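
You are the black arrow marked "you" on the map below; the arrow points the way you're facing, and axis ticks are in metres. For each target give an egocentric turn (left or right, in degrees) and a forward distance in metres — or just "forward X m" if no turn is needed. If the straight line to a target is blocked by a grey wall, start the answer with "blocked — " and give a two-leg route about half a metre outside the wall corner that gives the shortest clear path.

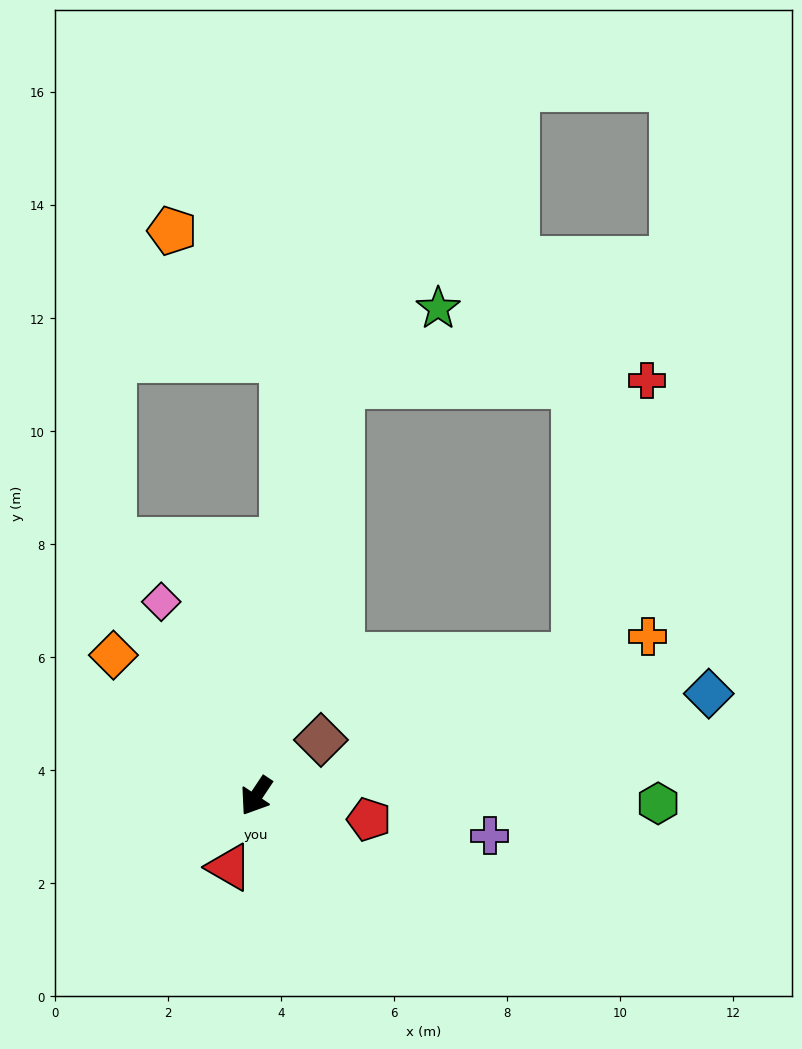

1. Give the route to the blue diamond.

turn left 136°, forward 8.2 m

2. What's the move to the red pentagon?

turn left 112°, forward 2.0 m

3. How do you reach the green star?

blocked — turn right 158°, forward 7.4 m, then turn right 40°, forward 2.2 m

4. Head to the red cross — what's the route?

blocked — turn right 158°, forward 7.4 m, then turn right 77°, forward 5.4 m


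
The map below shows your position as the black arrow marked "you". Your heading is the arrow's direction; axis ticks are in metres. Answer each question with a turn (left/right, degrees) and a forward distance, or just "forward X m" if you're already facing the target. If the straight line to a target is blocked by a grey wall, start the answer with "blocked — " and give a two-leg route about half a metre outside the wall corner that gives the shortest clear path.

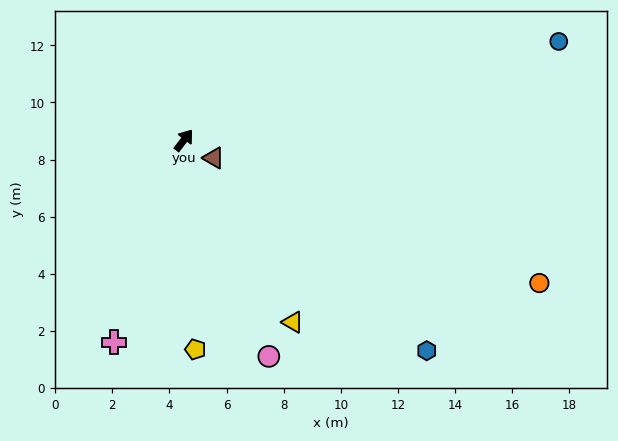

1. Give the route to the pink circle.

turn right 121°, forward 8.1 m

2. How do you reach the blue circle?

turn right 38°, forward 13.6 m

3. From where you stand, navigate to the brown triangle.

turn right 83°, forward 1.2 m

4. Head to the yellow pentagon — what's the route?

turn right 139°, forward 7.3 m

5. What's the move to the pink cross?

turn right 162°, forward 7.5 m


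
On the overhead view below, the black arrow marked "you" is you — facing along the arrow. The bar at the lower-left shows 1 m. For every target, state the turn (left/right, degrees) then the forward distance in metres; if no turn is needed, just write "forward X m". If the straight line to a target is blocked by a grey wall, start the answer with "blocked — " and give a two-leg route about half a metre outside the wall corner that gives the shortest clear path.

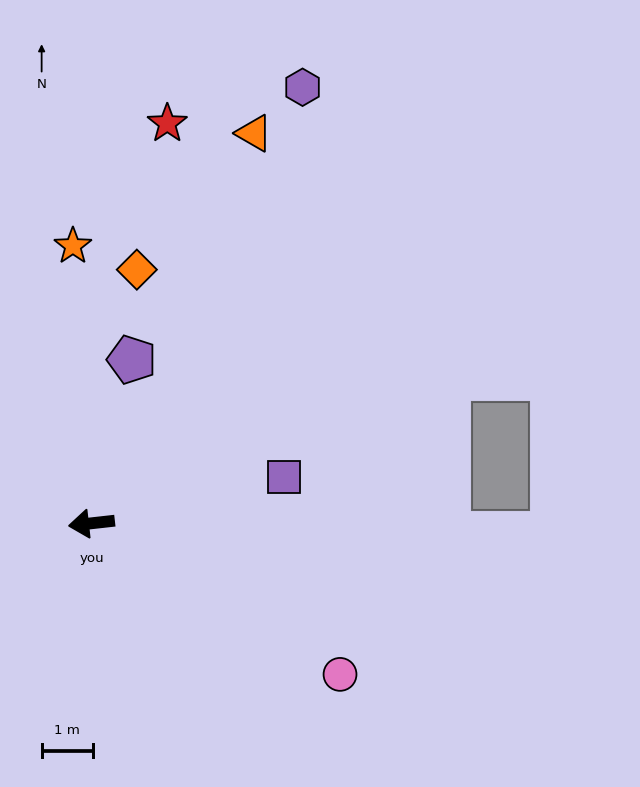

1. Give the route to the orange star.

turn right 93°, forward 5.4 m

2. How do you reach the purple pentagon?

turn right 110°, forward 3.3 m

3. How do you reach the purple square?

turn right 173°, forward 3.8 m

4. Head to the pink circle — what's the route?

turn left 142°, forward 5.6 m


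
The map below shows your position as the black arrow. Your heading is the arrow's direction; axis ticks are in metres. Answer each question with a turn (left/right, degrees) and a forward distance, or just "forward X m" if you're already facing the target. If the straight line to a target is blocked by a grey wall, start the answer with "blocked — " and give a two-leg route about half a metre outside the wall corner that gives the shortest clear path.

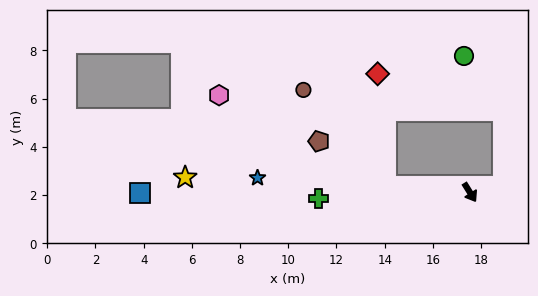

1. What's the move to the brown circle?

blocked — turn right 126°, forward 3.5 m, then turn right 45°, forward 5.3 m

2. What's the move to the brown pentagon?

blocked — turn right 126°, forward 3.5 m, then turn right 29°, forward 3.3 m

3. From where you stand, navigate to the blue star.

turn right 126°, forward 8.8 m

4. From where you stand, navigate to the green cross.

turn right 120°, forward 6.3 m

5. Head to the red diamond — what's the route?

blocked — turn right 126°, forward 3.5 m, then turn right 81°, forward 4.7 m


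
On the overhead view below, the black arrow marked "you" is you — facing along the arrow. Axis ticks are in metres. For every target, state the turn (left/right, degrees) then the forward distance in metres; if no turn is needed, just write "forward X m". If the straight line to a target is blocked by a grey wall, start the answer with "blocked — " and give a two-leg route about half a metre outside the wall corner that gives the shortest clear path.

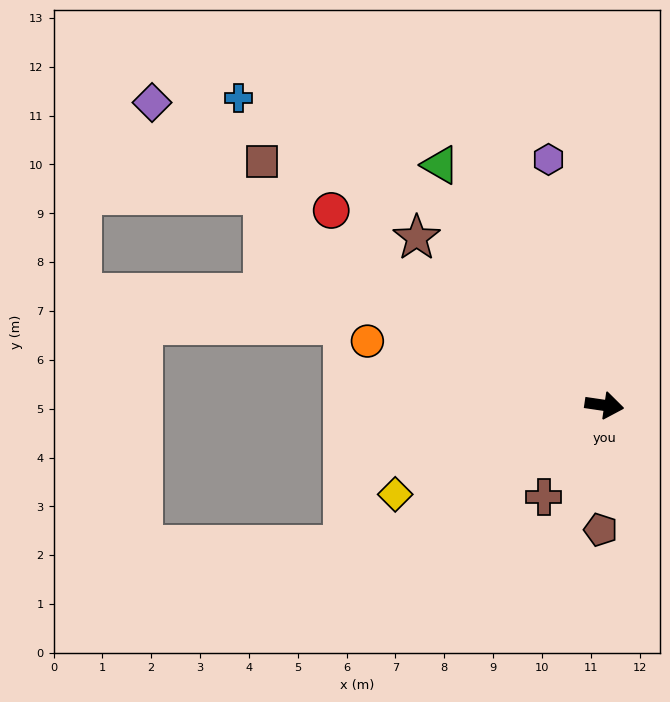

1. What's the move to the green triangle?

turn left 133°, forward 6.0 m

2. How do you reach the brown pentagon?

turn right 83°, forward 2.5 m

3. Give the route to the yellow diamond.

turn right 149°, forward 4.7 m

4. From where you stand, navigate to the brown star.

turn left 147°, forward 5.2 m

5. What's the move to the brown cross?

turn right 115°, forward 2.3 m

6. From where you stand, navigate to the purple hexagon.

turn left 111°, forward 5.2 m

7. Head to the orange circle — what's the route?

turn left 173°, forward 5.0 m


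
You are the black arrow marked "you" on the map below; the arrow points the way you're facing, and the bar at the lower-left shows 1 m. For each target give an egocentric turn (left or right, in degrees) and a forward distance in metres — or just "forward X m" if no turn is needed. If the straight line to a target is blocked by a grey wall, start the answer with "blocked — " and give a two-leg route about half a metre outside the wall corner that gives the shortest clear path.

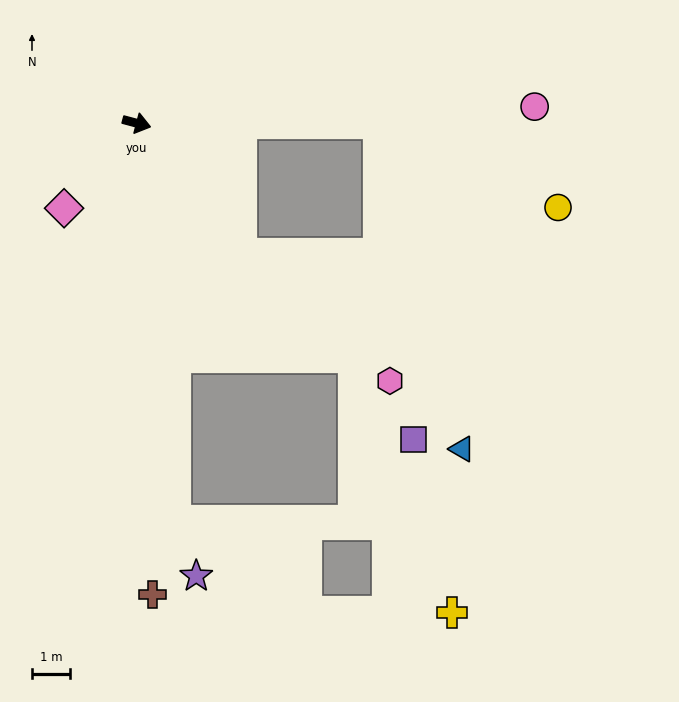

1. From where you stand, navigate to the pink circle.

turn left 17°, forward 10.5 m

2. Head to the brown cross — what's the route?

turn right 73°, forward 12.5 m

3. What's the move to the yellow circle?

blocked — turn left 15°, forward 6.4 m, then turn right 25°, forward 5.2 m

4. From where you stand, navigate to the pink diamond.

turn right 116°, forward 3.0 m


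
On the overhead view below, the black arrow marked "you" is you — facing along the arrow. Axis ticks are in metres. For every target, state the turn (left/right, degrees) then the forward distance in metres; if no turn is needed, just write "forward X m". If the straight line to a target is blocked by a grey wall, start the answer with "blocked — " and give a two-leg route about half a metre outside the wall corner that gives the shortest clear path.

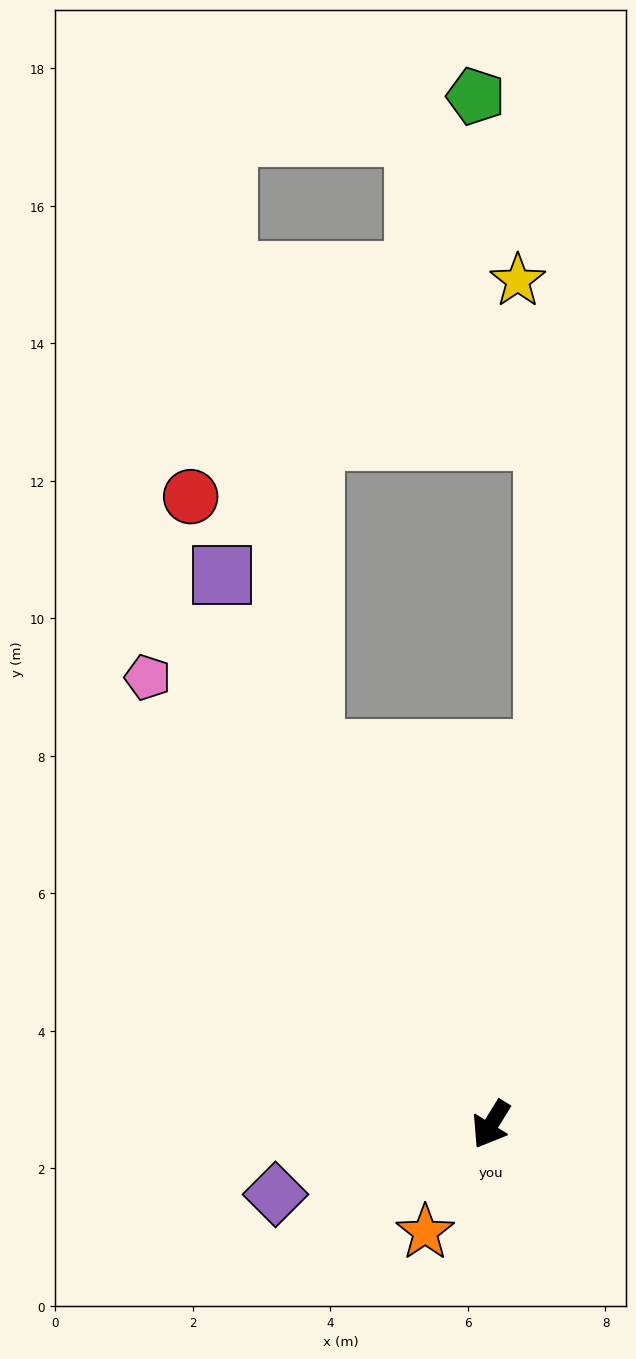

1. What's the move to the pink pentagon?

turn right 111°, forward 8.2 m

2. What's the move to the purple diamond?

turn right 40°, forward 3.3 m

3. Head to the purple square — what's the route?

turn right 122°, forward 8.9 m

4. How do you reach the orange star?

forward 1.8 m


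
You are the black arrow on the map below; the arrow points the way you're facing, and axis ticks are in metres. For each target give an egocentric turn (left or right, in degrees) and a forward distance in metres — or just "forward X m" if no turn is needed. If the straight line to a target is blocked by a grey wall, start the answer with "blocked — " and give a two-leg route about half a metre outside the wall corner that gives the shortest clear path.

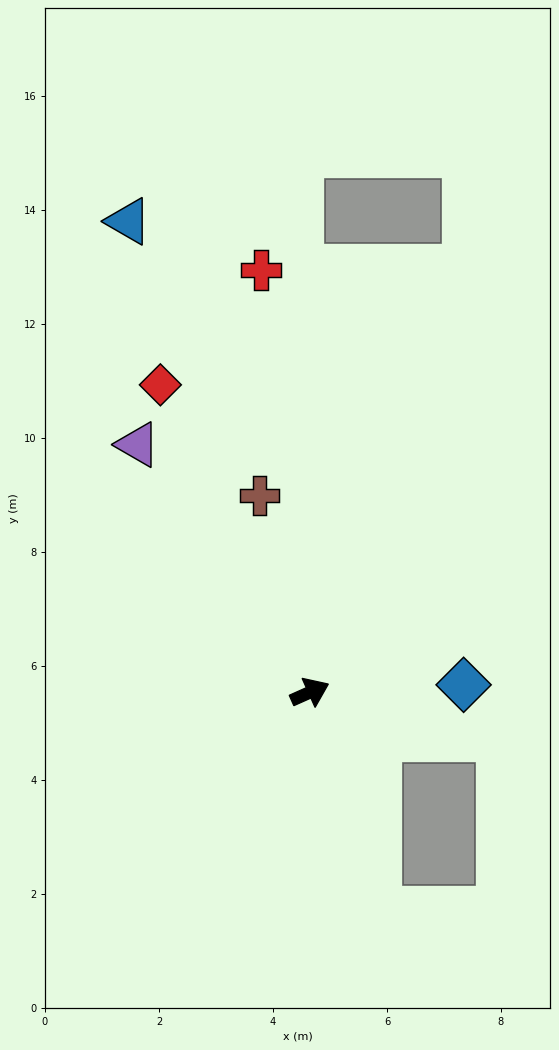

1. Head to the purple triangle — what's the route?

turn left 101°, forward 5.3 m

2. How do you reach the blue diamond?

turn right 21°, forward 2.7 m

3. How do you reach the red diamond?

turn left 92°, forward 6.0 m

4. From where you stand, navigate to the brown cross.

turn left 80°, forward 3.6 m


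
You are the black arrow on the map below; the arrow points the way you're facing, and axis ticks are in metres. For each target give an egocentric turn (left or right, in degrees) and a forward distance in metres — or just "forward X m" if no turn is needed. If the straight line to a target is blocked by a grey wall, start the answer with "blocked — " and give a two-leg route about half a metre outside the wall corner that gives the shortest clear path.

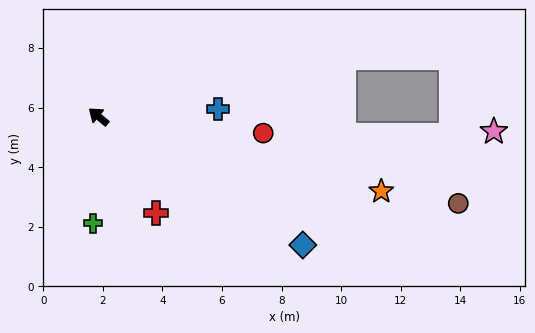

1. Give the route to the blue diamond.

turn right 172°, forward 8.1 m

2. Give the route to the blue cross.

turn right 137°, forward 4.0 m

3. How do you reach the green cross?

turn left 127°, forward 3.6 m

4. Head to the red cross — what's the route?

turn left 160°, forward 3.8 m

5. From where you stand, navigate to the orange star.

turn right 155°, forward 9.8 m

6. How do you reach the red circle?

turn right 146°, forward 5.6 m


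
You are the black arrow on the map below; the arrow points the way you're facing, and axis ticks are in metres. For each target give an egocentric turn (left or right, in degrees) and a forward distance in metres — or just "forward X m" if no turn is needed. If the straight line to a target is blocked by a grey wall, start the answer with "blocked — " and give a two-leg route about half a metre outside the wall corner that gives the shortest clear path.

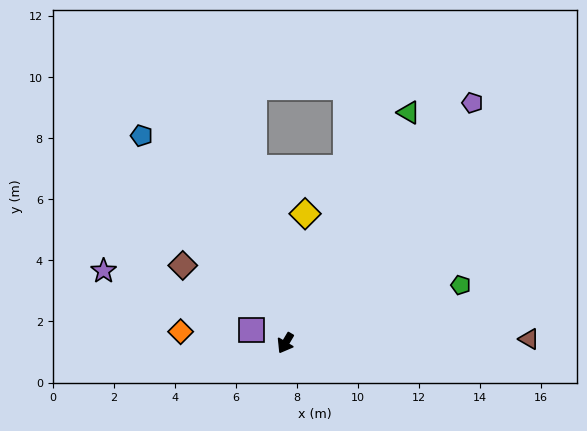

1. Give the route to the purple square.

turn right 81°, forward 1.2 m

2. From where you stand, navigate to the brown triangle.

turn left 122°, forward 8.0 m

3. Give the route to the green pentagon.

turn left 139°, forward 6.0 m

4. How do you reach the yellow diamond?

turn right 158°, forward 4.3 m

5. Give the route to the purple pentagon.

turn left 173°, forward 10.0 m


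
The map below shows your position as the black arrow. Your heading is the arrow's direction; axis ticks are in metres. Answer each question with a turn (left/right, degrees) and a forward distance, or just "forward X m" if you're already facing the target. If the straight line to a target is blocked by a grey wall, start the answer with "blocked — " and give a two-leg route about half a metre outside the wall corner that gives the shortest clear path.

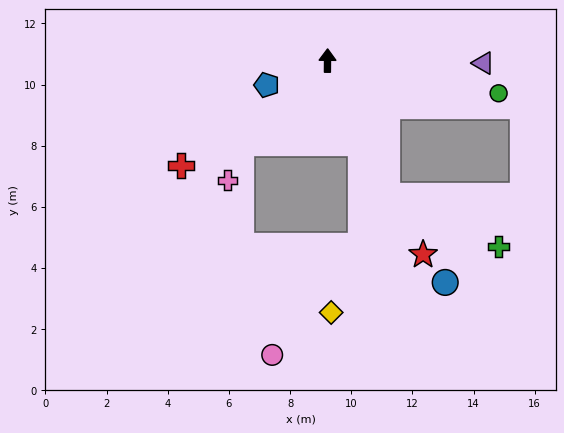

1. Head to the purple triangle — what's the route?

turn right 90°, forward 5.1 m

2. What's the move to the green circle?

turn right 100°, forward 5.7 m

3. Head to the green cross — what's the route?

blocked — turn right 156°, forward 4.8 m, then turn left 42°, forward 4.0 m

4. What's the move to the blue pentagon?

turn left 112°, forward 2.1 m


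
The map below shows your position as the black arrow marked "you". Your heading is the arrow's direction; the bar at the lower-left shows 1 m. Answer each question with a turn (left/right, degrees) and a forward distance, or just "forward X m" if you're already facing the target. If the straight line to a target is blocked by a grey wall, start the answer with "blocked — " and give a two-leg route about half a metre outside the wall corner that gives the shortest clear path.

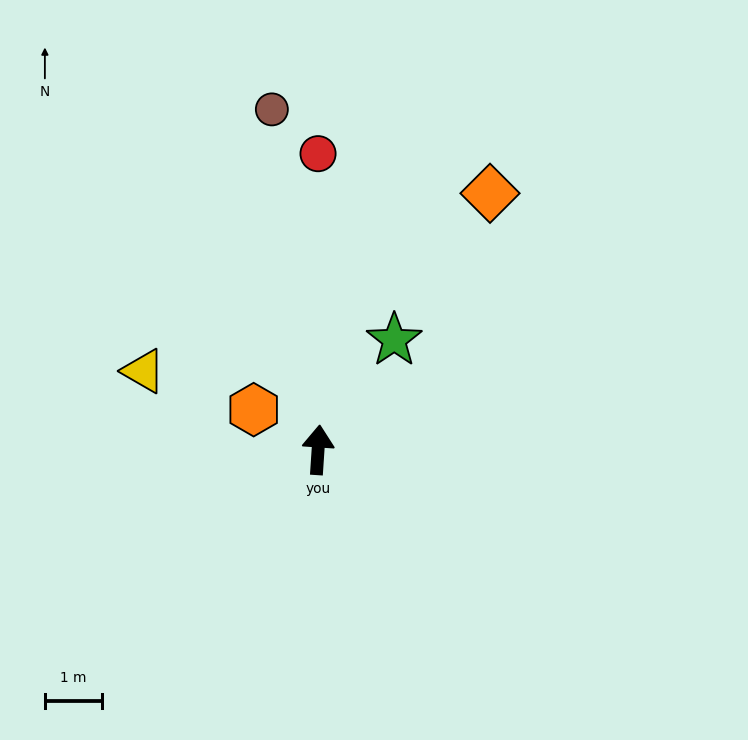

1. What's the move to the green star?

turn right 31°, forward 2.4 m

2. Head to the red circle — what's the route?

turn left 4°, forward 5.2 m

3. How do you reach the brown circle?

turn left 12°, forward 6.1 m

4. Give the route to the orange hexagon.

turn left 62°, forward 1.3 m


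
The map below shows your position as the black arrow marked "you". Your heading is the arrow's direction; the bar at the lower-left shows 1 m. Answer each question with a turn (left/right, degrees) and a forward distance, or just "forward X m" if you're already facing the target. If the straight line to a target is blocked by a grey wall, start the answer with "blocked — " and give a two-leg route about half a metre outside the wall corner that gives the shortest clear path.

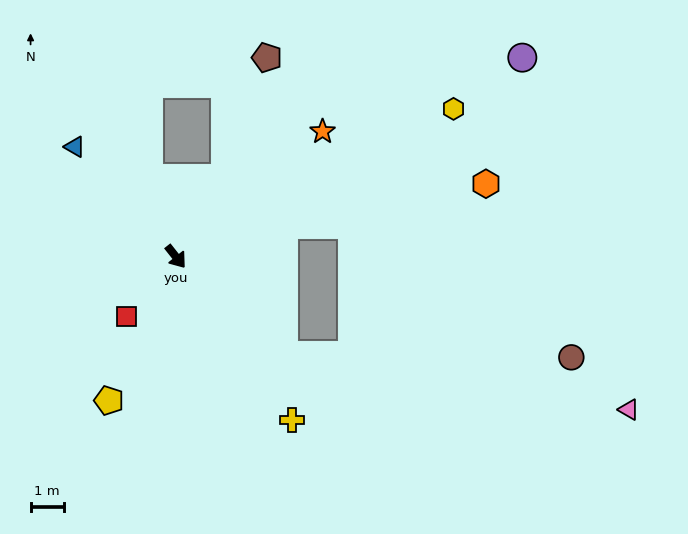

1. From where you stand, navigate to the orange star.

turn left 92°, forward 5.8 m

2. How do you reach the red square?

turn right 78°, forward 2.3 m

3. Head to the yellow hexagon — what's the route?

turn left 80°, forward 9.4 m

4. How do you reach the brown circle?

blocked — turn left 9°, forward 4.4 m, then turn left 42°, forward 8.6 m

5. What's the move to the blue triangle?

turn right 176°, forward 4.5 m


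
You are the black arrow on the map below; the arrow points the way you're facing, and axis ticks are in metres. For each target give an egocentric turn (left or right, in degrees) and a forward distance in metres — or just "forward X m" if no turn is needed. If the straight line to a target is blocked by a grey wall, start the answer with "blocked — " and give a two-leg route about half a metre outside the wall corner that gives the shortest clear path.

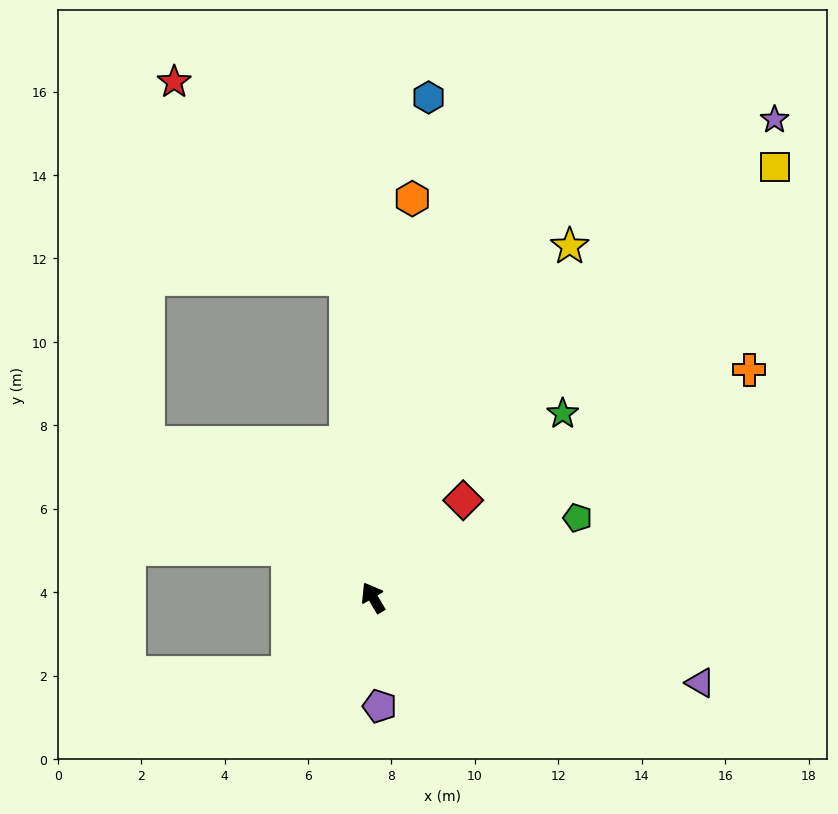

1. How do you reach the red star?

blocked — turn right 26°, forward 7.7 m, then turn left 37°, forward 6.3 m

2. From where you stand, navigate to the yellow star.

turn right 60°, forward 9.7 m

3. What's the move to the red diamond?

turn right 73°, forward 3.2 m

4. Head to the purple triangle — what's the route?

turn right 135°, forward 8.1 m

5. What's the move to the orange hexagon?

turn right 36°, forward 9.6 m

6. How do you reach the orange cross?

turn right 89°, forward 10.5 m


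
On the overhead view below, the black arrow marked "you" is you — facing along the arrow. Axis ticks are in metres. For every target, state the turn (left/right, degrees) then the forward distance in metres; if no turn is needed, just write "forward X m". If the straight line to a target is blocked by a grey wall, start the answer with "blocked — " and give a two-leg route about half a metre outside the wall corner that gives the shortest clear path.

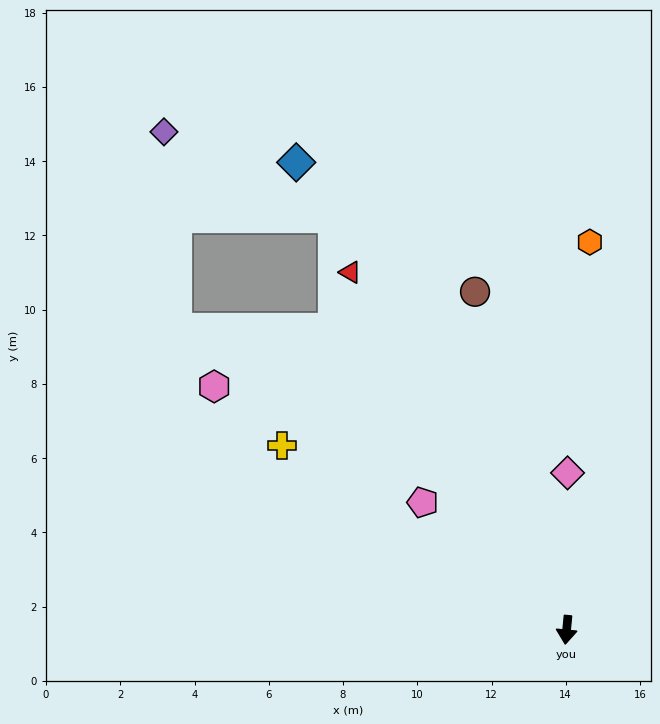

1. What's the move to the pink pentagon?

turn right 126°, forward 5.2 m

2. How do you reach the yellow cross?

turn right 117°, forward 9.1 m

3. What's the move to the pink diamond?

turn right 175°, forward 4.2 m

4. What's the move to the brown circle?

turn right 159°, forward 9.4 m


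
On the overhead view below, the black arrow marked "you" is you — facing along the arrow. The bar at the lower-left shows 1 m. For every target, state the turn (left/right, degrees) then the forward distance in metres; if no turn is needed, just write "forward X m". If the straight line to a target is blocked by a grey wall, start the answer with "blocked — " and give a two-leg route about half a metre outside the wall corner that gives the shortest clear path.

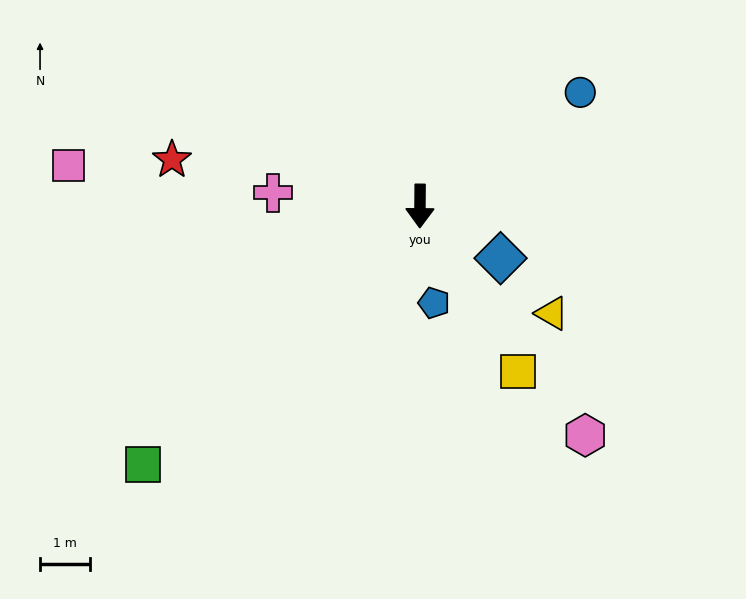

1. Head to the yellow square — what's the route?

turn left 31°, forward 3.8 m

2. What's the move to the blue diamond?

turn left 58°, forward 1.9 m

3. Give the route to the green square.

turn right 47°, forward 7.6 m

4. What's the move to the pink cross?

turn right 95°, forward 2.9 m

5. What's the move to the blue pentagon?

turn left 9°, forward 2.0 m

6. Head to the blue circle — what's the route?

turn left 126°, forward 3.9 m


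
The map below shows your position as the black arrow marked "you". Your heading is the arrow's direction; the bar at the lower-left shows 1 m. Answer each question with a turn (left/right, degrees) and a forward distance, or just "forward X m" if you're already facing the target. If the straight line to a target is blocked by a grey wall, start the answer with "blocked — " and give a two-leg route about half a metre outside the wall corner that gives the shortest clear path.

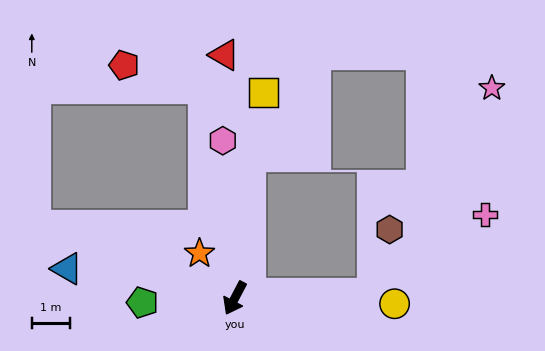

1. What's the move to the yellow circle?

turn left 116°, forward 4.2 m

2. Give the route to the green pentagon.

turn right 60°, forward 2.4 m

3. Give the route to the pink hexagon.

turn right 148°, forward 4.1 m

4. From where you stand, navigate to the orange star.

turn right 114°, forward 1.5 m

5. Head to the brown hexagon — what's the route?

blocked — turn left 119°, forward 3.6 m, then turn left 75°, forward 1.8 m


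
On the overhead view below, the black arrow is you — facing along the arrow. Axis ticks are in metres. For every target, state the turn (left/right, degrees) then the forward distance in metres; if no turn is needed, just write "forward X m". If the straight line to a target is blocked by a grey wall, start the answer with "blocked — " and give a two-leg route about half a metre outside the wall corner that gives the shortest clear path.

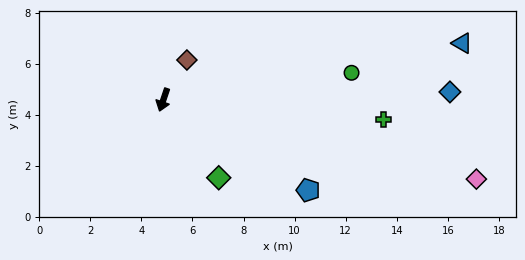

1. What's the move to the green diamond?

turn left 54°, forward 3.7 m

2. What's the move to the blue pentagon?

turn left 77°, forward 6.7 m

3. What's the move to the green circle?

turn left 117°, forward 7.4 m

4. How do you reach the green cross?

turn left 103°, forward 8.7 m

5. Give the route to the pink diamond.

turn left 94°, forward 12.6 m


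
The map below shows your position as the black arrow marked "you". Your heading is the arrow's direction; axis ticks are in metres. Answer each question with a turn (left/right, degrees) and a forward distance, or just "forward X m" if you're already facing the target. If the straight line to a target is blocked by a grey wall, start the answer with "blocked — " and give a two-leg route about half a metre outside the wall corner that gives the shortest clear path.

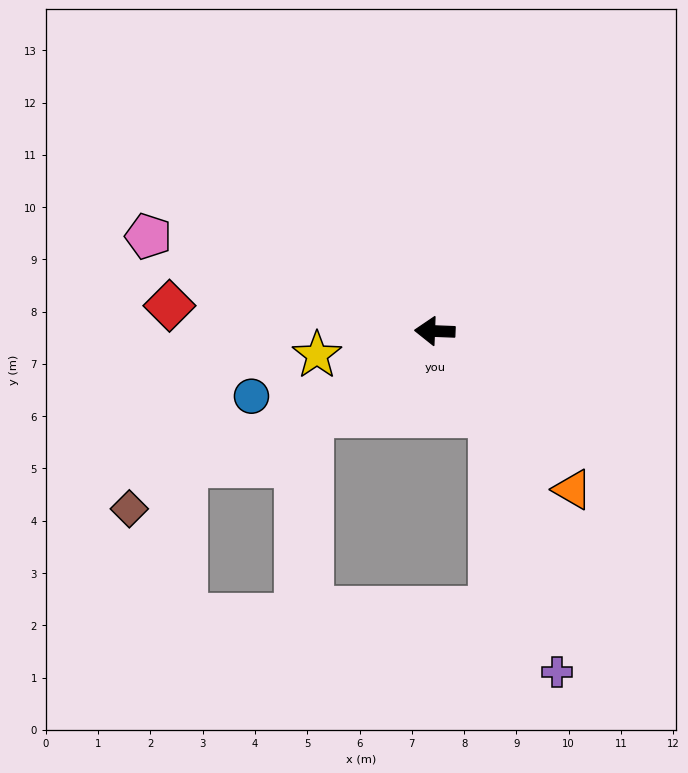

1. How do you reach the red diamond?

turn right 3°, forward 5.1 m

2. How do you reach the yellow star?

turn left 14°, forward 2.3 m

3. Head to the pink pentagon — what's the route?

turn right 16°, forward 5.8 m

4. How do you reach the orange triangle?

turn left 133°, forward 4.0 m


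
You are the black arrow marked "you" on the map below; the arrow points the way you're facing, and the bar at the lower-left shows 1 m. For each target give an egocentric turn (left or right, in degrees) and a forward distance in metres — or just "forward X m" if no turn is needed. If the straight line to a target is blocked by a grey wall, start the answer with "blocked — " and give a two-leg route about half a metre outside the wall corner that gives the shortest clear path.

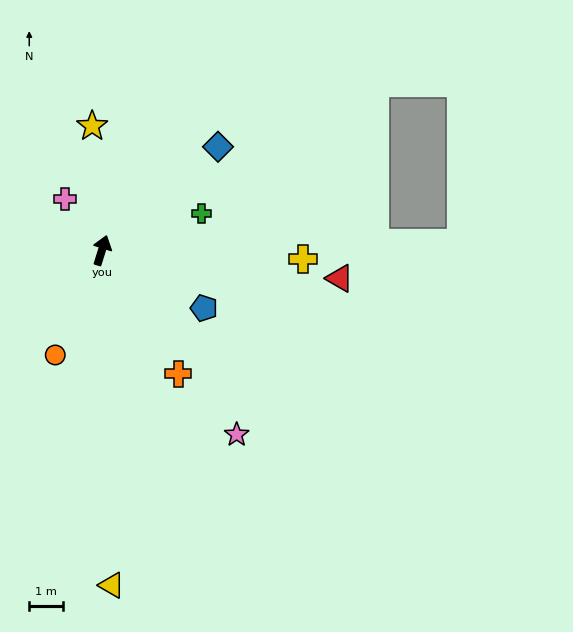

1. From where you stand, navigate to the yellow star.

turn left 22°, forward 3.7 m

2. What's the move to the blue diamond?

turn right 31°, forward 4.6 m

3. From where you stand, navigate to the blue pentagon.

turn right 102°, forward 3.5 m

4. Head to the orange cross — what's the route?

turn right 131°, forward 4.3 m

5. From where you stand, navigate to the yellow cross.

turn right 75°, forward 6.0 m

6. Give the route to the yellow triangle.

turn right 161°, forward 10.0 m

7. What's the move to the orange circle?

turn left 173°, forward 3.4 m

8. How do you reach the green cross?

turn right 52°, forward 3.2 m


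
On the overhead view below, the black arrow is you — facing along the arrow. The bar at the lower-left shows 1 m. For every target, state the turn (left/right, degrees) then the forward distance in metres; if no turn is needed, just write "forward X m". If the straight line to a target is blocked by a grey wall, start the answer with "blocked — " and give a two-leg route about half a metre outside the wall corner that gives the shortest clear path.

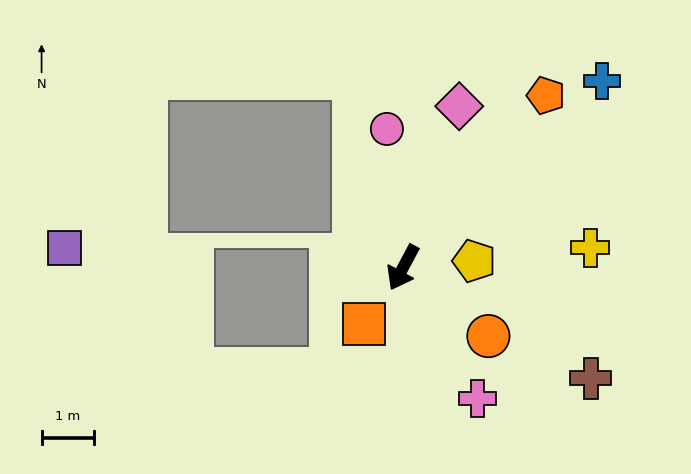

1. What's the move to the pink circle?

turn right 145°, forward 2.7 m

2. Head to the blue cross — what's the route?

turn left 161°, forward 5.2 m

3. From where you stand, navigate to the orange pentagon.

turn left 168°, forward 4.3 m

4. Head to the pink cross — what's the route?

turn left 58°, forward 2.9 m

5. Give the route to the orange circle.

turn left 79°, forward 2.1 m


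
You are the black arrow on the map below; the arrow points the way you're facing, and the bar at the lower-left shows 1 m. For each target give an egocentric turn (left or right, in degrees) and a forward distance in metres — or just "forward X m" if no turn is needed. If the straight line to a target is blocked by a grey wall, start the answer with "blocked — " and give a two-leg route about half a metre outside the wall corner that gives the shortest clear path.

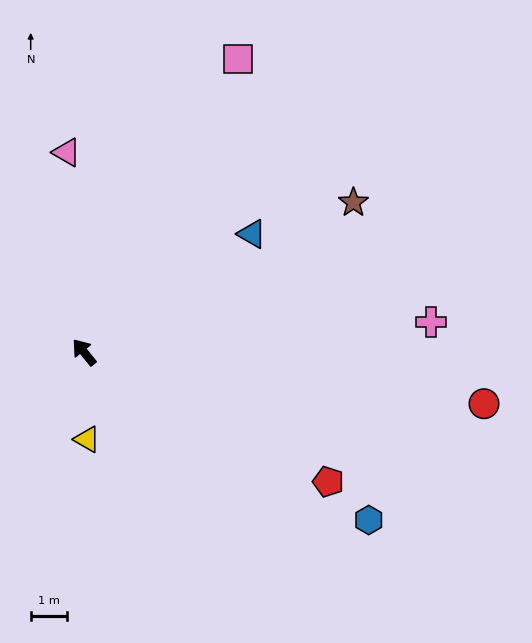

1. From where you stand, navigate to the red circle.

turn right 136°, forward 11.2 m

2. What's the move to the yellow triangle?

turn left 143°, forward 2.4 m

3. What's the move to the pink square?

turn right 67°, forward 9.2 m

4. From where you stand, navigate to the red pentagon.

turn right 157°, forward 7.7 m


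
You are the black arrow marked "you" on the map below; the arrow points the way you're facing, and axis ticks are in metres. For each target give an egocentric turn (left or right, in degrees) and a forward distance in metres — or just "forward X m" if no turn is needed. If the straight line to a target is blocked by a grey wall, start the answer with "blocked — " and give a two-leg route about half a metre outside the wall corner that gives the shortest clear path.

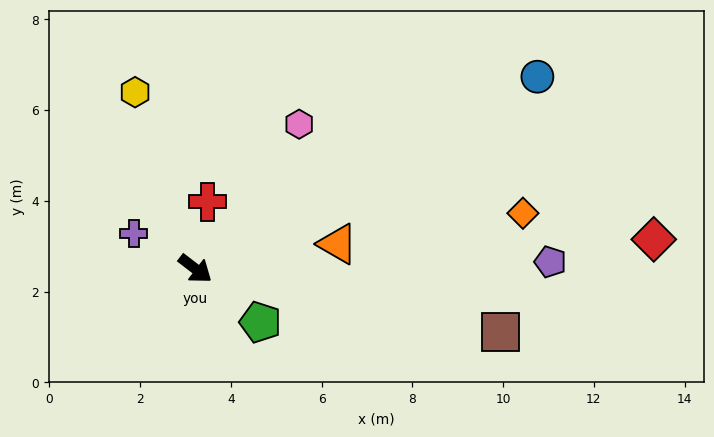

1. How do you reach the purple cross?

turn right 172°, forward 1.6 m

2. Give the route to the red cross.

turn left 117°, forward 1.5 m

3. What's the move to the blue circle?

turn left 67°, forward 8.6 m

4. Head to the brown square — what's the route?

turn left 26°, forward 6.9 m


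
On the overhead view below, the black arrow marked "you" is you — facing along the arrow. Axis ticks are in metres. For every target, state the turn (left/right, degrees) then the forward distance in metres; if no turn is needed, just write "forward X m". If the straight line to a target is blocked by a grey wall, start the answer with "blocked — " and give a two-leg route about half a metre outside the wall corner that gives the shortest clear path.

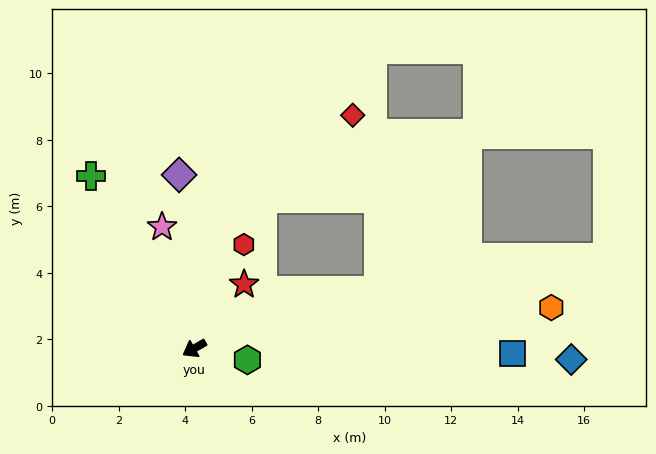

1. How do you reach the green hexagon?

turn left 138°, forward 1.6 m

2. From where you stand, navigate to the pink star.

turn right 105°, forward 3.8 m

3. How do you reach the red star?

turn right 158°, forward 2.4 m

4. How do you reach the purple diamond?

turn right 115°, forward 5.2 m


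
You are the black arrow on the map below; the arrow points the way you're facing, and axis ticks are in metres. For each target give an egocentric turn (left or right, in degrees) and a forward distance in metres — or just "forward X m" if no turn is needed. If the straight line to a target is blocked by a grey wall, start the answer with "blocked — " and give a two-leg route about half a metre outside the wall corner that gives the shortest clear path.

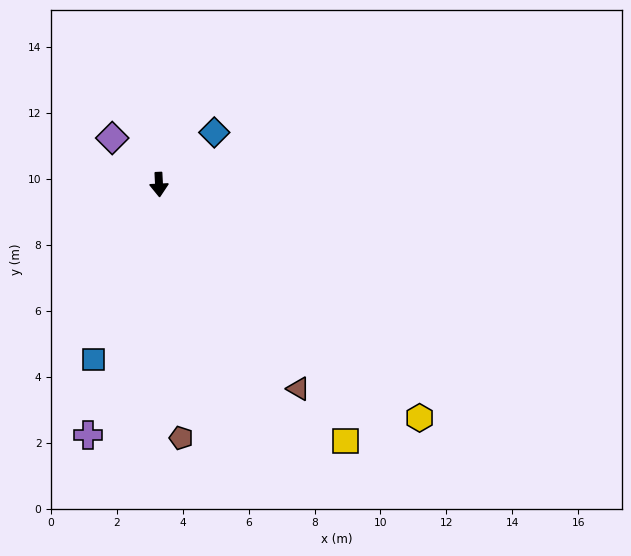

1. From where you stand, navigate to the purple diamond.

turn right 138°, forward 2.0 m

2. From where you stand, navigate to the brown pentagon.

turn left 2°, forward 7.7 m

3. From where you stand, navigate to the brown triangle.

turn left 32°, forward 7.5 m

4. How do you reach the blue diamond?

turn left 131°, forward 2.3 m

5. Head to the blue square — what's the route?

turn right 23°, forward 5.7 m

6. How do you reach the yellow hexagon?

turn left 45°, forward 10.6 m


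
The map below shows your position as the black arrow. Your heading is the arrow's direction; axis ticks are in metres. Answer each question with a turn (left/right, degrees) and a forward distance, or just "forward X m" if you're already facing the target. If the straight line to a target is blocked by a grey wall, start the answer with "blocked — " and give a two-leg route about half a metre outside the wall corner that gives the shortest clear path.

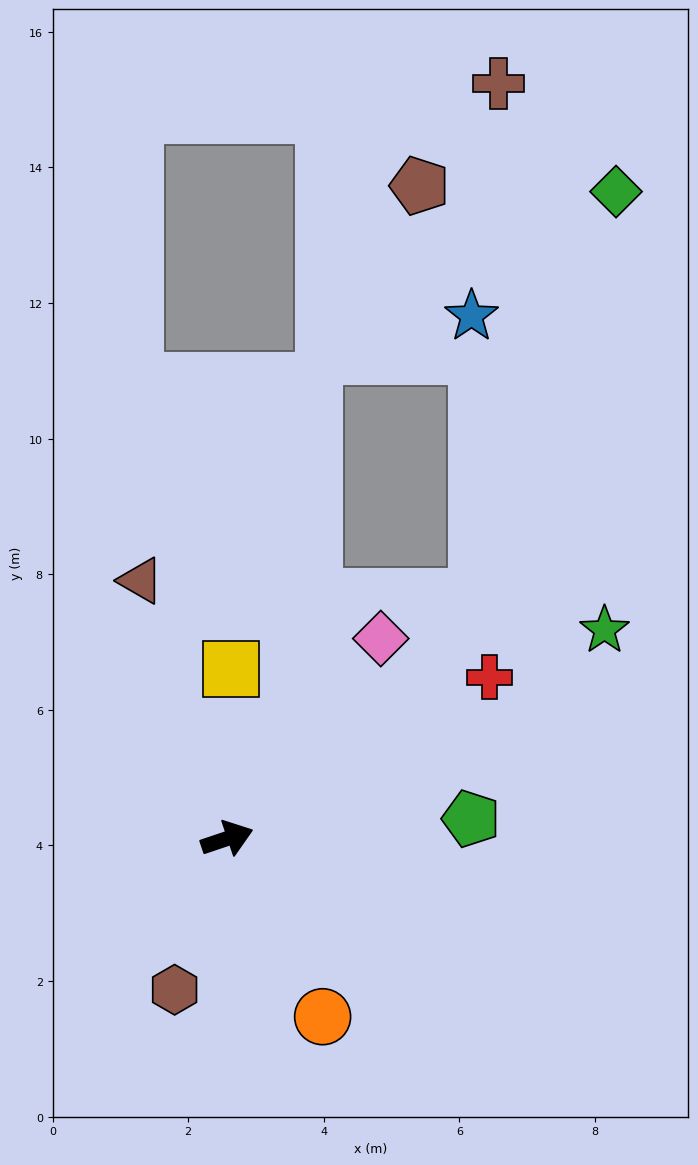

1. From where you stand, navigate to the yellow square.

turn left 70°, forward 2.5 m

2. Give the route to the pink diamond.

turn left 34°, forward 3.7 m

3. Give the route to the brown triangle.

turn left 90°, forward 4.0 m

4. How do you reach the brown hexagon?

turn right 128°, forward 2.4 m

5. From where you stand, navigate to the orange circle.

turn right 80°, forward 3.0 m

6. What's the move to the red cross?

turn left 13°, forward 4.5 m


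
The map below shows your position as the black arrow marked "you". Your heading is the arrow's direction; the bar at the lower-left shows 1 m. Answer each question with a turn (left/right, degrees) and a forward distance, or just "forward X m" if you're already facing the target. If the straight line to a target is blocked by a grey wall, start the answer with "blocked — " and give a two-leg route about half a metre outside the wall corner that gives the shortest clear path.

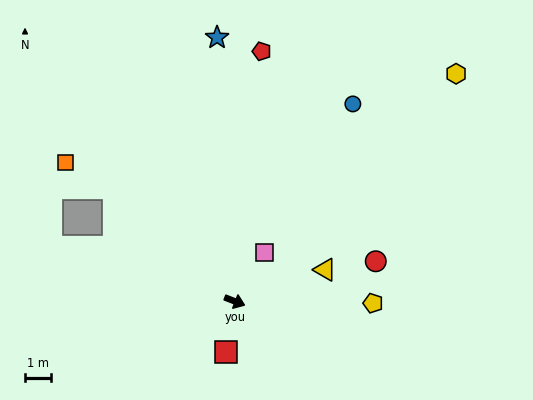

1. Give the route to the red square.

turn right 79°, forward 1.9 m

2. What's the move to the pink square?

turn left 80°, forward 2.2 m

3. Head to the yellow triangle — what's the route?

turn left 41°, forward 3.6 m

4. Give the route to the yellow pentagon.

turn left 21°, forward 5.3 m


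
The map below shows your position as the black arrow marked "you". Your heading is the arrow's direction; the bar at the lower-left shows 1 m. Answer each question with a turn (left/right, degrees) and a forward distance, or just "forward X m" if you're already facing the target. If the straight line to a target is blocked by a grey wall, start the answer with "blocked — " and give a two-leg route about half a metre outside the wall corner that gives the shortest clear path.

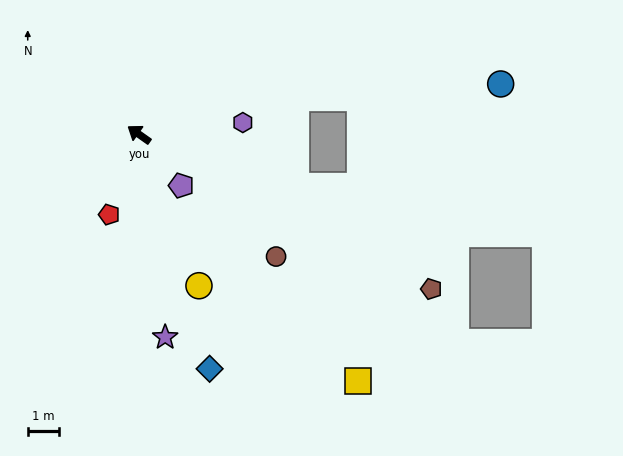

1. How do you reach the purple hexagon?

turn right 138°, forward 3.4 m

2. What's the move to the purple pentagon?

turn left 165°, forward 2.2 m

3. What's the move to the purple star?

turn left 133°, forward 6.6 m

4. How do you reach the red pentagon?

turn left 105°, forward 2.8 m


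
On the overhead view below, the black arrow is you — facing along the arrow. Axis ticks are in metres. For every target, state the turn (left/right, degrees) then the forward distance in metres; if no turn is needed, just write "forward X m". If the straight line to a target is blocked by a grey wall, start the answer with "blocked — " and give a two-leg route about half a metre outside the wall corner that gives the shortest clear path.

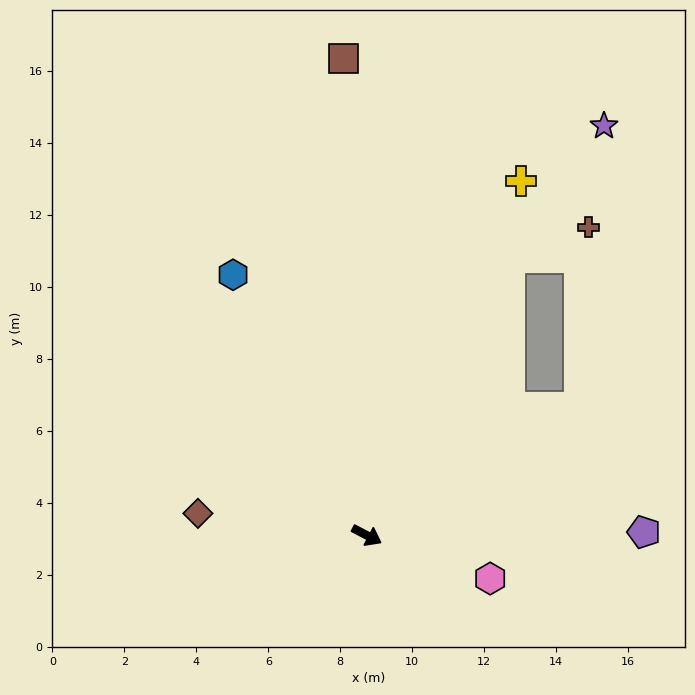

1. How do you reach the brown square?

turn left 120°, forward 13.3 m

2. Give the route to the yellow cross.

turn left 94°, forward 10.7 m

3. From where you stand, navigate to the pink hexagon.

turn left 8°, forward 3.6 m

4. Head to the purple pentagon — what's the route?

turn left 28°, forward 7.7 m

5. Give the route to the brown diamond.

turn right 160°, forward 4.7 m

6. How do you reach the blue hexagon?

turn left 145°, forward 8.1 m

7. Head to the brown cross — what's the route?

blocked — turn left 90°, forward 8.7 m, then turn right 41°, forward 2.3 m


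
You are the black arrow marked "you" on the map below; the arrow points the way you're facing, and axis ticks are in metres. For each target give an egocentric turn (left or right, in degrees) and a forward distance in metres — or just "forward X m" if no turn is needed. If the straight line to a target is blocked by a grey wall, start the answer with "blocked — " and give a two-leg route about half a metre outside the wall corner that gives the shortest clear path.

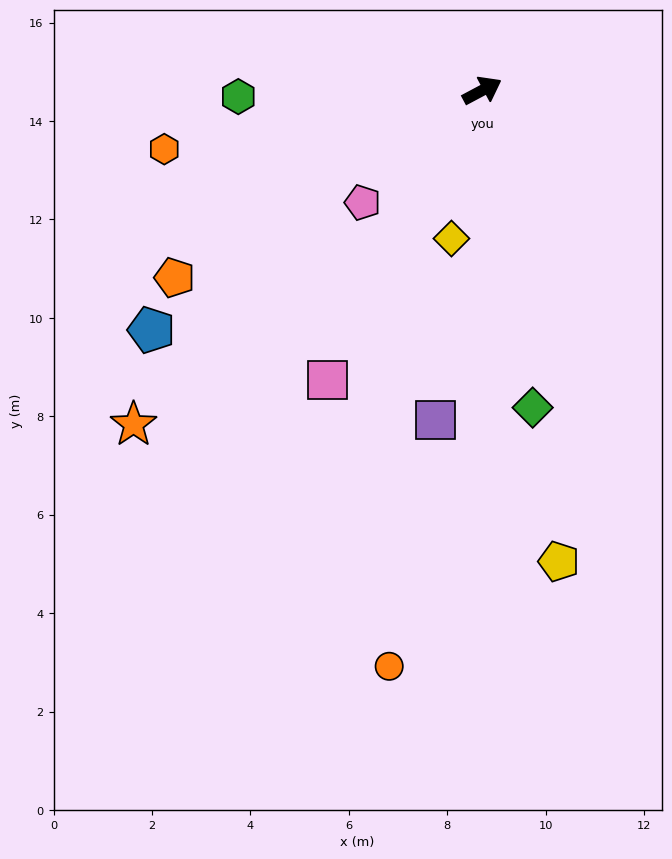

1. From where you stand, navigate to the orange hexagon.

turn left 162°, forward 6.6 m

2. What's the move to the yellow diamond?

turn right 130°, forward 3.1 m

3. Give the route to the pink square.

turn right 146°, forward 6.7 m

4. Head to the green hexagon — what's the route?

turn left 153°, forward 5.0 m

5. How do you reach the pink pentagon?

turn right 165°, forward 3.3 m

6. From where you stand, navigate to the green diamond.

turn right 109°, forward 6.5 m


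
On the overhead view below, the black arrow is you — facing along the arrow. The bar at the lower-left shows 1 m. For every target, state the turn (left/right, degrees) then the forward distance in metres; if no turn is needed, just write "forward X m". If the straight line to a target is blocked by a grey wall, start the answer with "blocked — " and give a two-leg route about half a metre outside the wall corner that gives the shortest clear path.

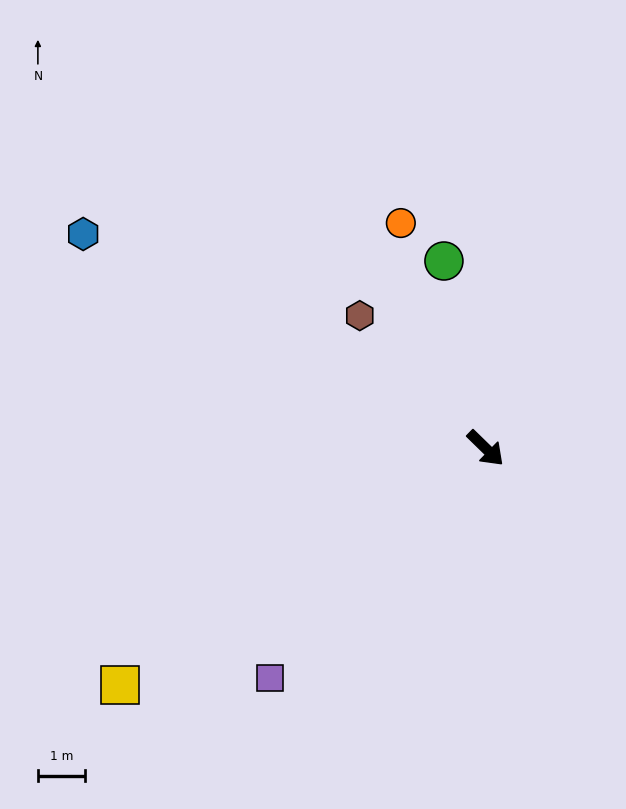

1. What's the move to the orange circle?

turn left 155°, forward 5.1 m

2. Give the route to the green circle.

turn left 147°, forward 4.1 m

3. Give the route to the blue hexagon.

turn right 164°, forward 9.7 m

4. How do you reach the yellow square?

turn right 103°, forward 9.3 m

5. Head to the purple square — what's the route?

turn right 89°, forward 6.7 m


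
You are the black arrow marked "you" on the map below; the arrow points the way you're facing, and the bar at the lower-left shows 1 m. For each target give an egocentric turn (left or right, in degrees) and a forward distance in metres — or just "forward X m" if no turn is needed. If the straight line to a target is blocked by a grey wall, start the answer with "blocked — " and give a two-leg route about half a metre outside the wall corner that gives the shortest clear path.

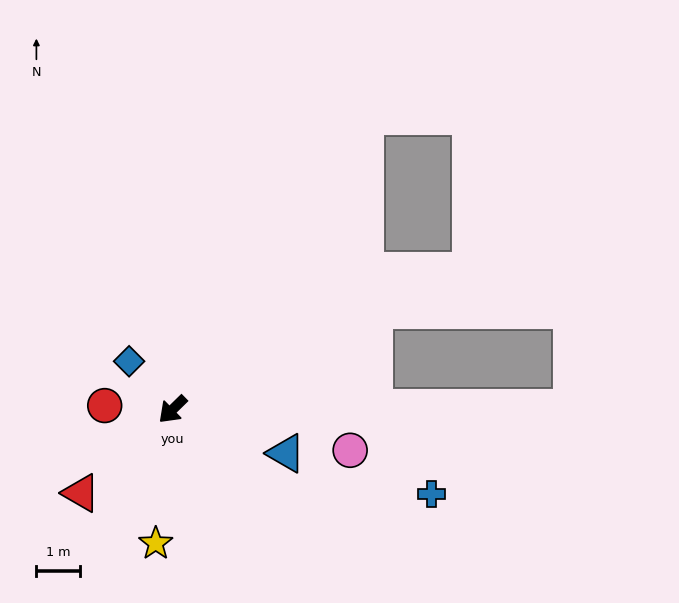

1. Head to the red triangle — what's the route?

forward 2.8 m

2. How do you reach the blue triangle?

turn left 115°, forward 2.8 m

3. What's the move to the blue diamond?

turn right 92°, forward 1.5 m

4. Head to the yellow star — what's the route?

turn left 38°, forward 3.1 m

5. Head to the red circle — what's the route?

turn right 48°, forward 1.6 m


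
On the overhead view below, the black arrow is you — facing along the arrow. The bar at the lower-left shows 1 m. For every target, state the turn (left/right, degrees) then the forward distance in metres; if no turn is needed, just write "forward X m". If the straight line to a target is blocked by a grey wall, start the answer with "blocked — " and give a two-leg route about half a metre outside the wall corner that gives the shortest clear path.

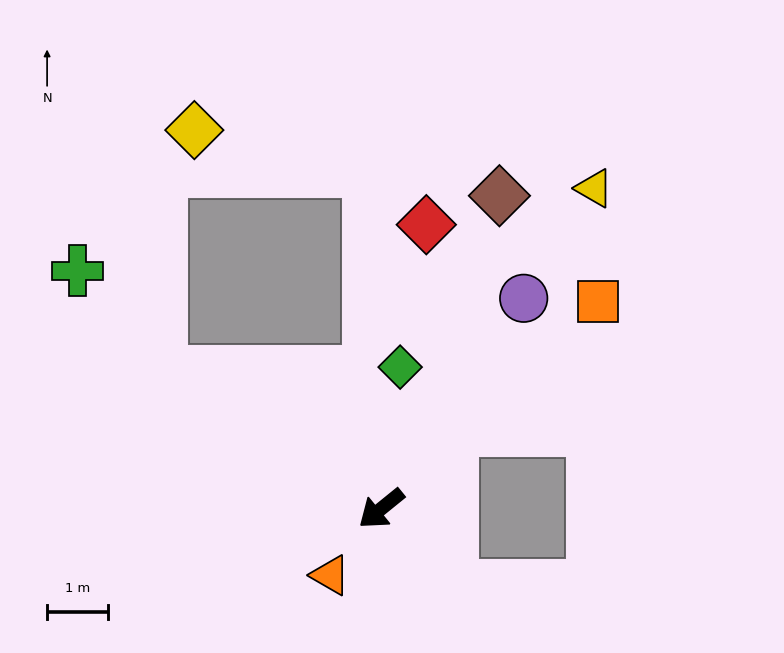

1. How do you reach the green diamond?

turn right 137°, forward 2.3 m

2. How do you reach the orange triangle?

turn left 14°, forward 1.4 m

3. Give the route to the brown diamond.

turn right 150°, forward 5.5 m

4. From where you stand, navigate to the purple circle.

turn right 163°, forward 4.2 m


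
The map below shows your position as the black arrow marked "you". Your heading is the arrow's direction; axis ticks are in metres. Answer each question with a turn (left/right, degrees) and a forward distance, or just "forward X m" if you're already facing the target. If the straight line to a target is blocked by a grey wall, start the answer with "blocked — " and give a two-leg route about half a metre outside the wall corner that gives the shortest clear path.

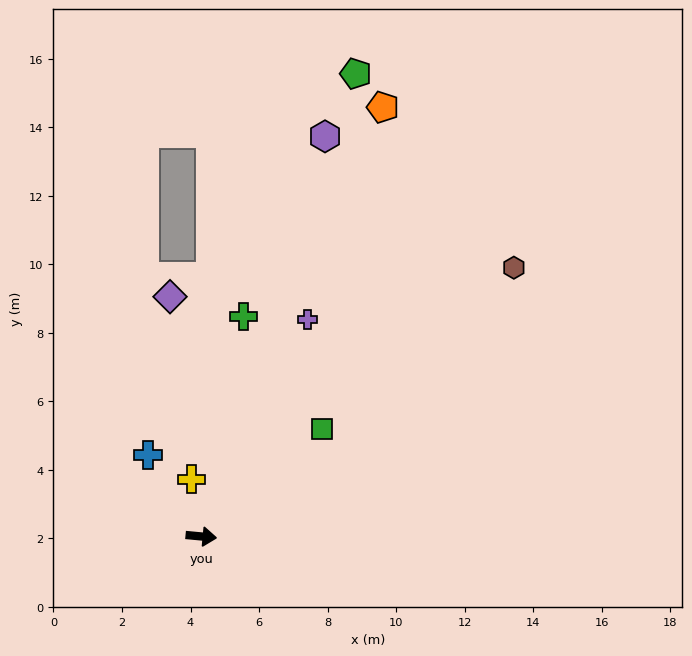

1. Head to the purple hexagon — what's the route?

turn left 78°, forward 12.2 m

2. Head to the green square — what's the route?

turn left 47°, forward 4.7 m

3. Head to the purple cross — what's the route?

turn left 69°, forward 7.0 m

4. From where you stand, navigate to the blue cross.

turn left 129°, forward 2.8 m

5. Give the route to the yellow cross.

turn left 105°, forward 1.7 m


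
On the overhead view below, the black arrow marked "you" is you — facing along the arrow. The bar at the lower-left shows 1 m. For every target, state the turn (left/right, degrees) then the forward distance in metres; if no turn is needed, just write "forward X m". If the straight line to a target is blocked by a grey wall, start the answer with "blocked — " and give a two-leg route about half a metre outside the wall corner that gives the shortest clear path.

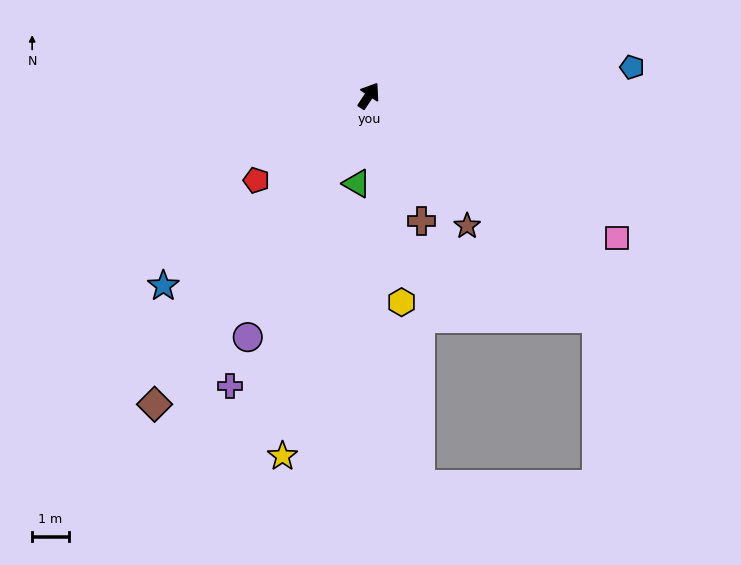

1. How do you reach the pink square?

turn right 86°, forward 7.8 m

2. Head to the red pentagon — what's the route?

turn left 161°, forward 3.8 m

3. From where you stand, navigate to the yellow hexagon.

turn right 137°, forward 5.7 m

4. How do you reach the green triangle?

turn right 154°, forward 2.4 m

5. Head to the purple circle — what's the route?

turn right 173°, forward 7.4 m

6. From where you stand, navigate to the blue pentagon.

turn right 50°, forward 7.2 m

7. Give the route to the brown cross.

turn right 124°, forward 3.7 m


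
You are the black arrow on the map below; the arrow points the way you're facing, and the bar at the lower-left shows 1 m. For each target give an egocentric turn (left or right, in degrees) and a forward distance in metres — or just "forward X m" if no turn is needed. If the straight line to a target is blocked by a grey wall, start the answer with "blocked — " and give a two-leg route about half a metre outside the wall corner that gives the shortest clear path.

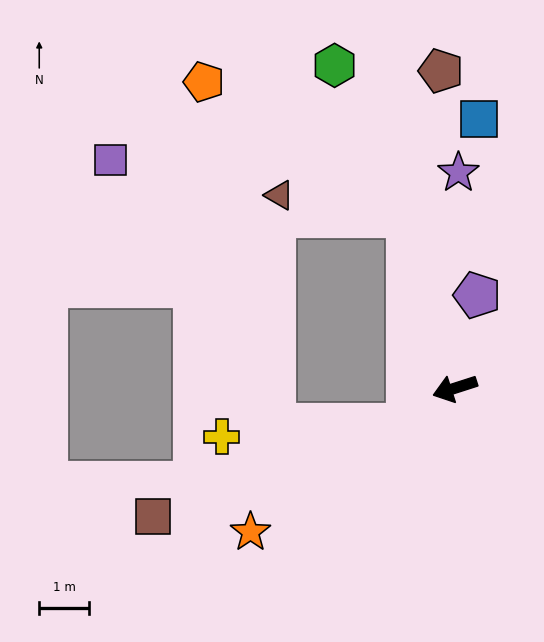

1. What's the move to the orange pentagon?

blocked — turn right 92°, forward 3.6 m, then turn left 41°, forward 4.9 m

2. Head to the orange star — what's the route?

turn left 17°, forward 5.0 m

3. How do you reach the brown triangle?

blocked — turn right 92°, forward 3.6 m, then turn left 64°, forward 2.6 m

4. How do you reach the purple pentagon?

turn right 121°, forward 1.9 m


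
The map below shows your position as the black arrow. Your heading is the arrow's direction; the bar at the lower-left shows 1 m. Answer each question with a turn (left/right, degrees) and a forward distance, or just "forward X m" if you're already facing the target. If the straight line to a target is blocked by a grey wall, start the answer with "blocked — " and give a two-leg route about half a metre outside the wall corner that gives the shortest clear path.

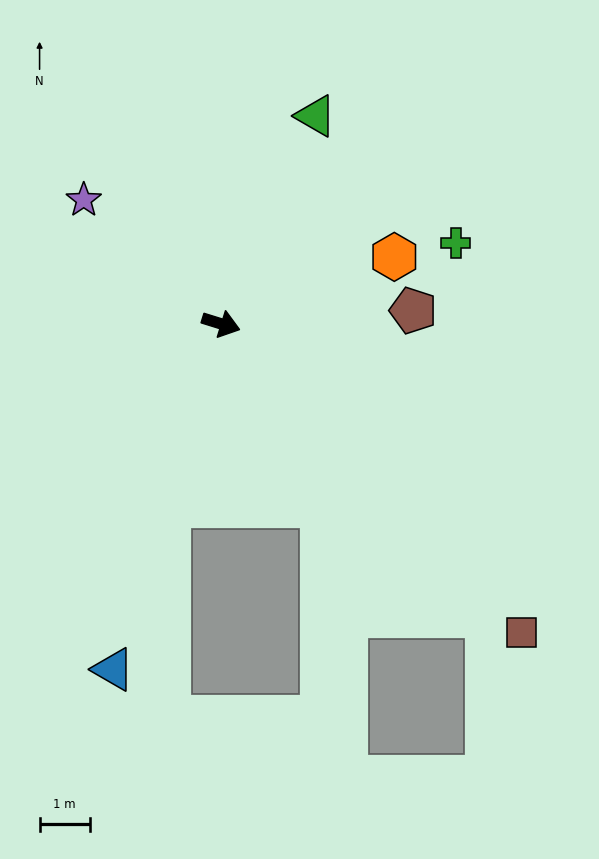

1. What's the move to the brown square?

turn right 28°, forward 8.5 m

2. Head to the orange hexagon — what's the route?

turn left 38°, forward 3.7 m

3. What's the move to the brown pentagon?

turn left 21°, forward 3.8 m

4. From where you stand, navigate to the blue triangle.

turn right 90°, forward 7.2 m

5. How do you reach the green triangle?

turn left 83°, forward 4.5 m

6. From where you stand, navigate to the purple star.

turn left 155°, forward 3.7 m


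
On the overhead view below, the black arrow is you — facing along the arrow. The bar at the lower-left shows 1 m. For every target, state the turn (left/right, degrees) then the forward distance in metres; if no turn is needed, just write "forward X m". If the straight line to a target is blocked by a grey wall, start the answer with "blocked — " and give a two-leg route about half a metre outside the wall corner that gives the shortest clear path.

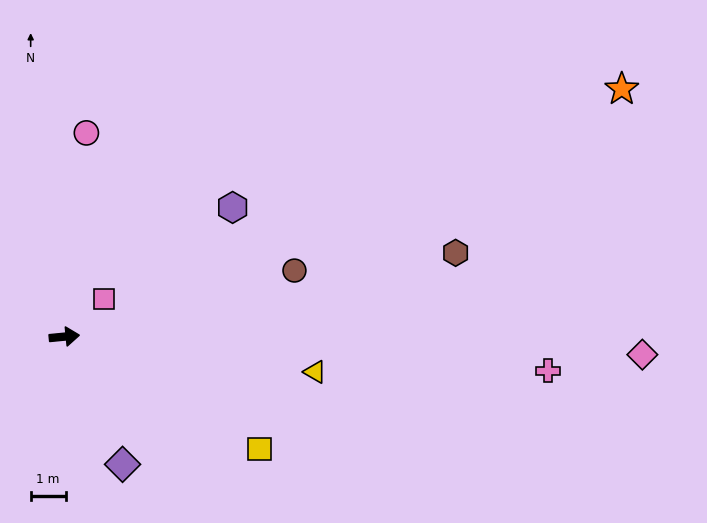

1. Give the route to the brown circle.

turn left 10°, forward 6.9 m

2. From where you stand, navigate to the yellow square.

turn right 35°, forward 6.4 m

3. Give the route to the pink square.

turn left 38°, forward 1.6 m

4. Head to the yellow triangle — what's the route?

turn right 14°, forward 7.3 m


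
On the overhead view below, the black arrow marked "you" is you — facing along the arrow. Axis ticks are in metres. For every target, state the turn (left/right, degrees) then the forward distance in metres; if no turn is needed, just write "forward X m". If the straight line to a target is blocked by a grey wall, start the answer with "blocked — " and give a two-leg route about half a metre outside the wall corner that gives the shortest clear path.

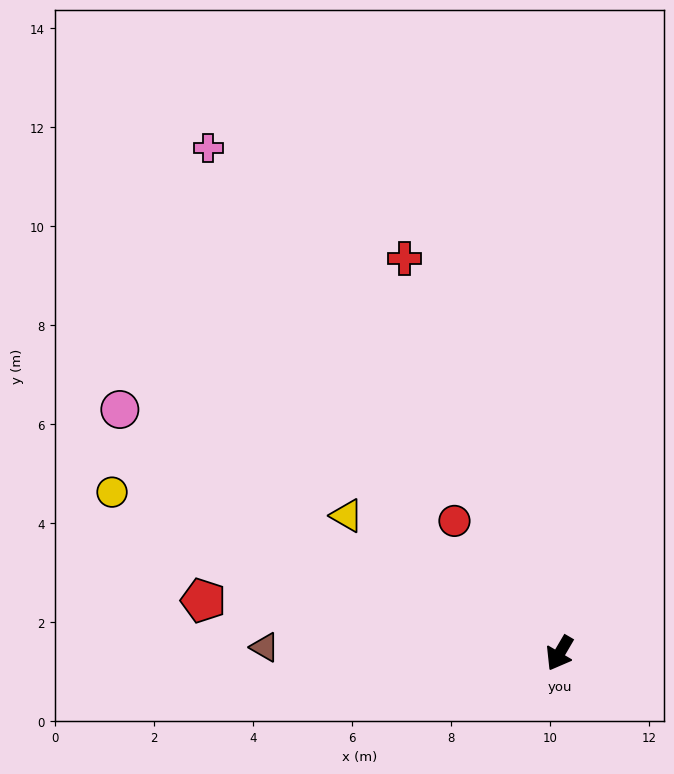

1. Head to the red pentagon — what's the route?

turn right 68°, forward 7.3 m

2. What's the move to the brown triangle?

turn right 61°, forward 6.0 m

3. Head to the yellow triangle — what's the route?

turn right 93°, forward 5.1 m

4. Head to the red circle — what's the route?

turn right 111°, forward 3.4 m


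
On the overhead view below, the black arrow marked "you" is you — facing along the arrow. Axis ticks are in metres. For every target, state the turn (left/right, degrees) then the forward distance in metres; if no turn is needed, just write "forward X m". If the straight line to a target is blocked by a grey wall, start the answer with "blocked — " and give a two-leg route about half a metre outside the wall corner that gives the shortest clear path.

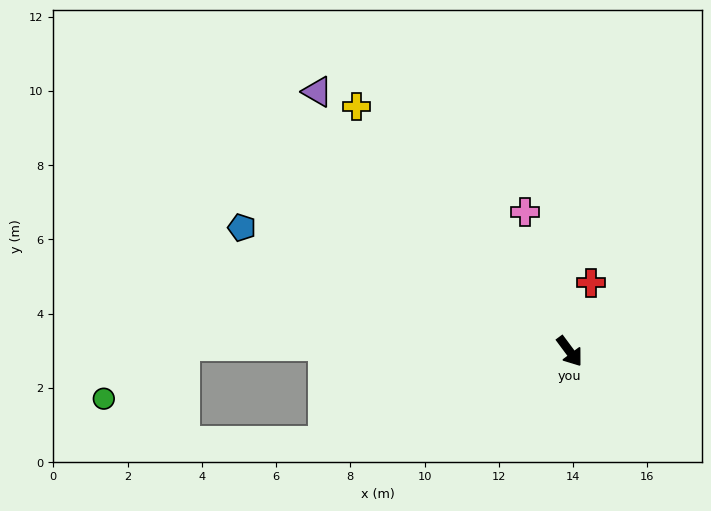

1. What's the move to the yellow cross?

turn right 176°, forward 8.8 m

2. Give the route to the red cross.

turn left 126°, forward 1.9 m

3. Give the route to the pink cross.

turn left 161°, forward 3.9 m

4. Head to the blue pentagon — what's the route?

turn right 147°, forward 9.4 m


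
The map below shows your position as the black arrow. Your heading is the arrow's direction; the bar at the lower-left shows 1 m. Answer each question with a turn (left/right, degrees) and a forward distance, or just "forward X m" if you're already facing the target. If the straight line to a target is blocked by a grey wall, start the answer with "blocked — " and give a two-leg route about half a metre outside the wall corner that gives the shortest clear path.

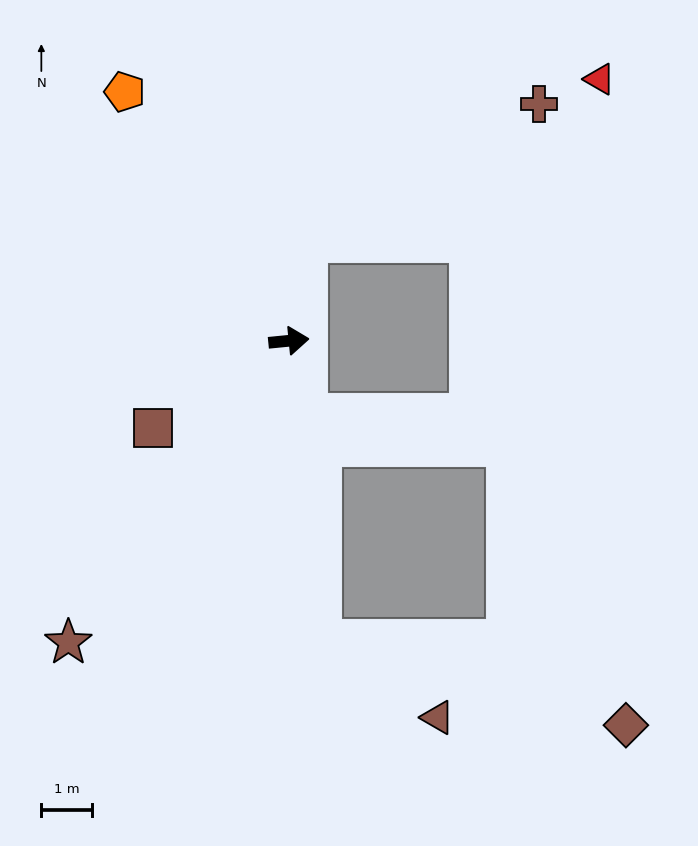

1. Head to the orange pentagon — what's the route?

turn left 118°, forward 5.8 m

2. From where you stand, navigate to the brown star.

turn right 132°, forward 7.3 m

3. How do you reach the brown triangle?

blocked — turn right 90°, forward 5.9 m, then turn left 51°, forward 2.7 m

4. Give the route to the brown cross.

blocked — turn left 75°, forward 2.0 m, then turn right 50°, forward 5.3 m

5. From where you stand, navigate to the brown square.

turn right 153°, forward 3.2 m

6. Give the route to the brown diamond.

blocked — turn right 90°, forward 5.9 m, then turn left 69°, forward 6.2 m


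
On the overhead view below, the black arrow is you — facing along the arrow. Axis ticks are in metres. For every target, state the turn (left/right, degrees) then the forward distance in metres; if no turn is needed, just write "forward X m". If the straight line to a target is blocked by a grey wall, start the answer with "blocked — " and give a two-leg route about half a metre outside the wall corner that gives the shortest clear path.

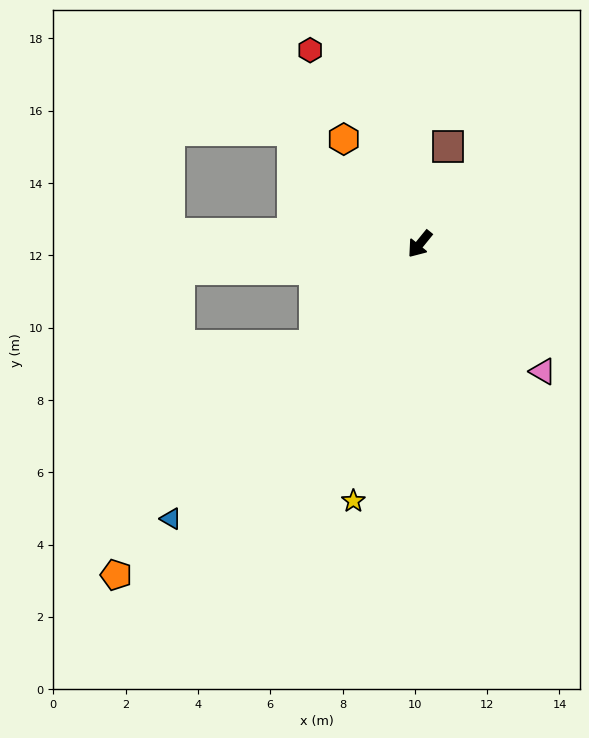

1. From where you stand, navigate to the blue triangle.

turn right 3°, forward 10.3 m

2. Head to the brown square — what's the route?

turn right 157°, forward 2.8 m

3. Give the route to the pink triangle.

turn left 83°, forward 4.9 m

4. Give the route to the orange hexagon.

turn right 105°, forward 3.6 m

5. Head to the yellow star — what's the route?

turn left 25°, forward 7.3 m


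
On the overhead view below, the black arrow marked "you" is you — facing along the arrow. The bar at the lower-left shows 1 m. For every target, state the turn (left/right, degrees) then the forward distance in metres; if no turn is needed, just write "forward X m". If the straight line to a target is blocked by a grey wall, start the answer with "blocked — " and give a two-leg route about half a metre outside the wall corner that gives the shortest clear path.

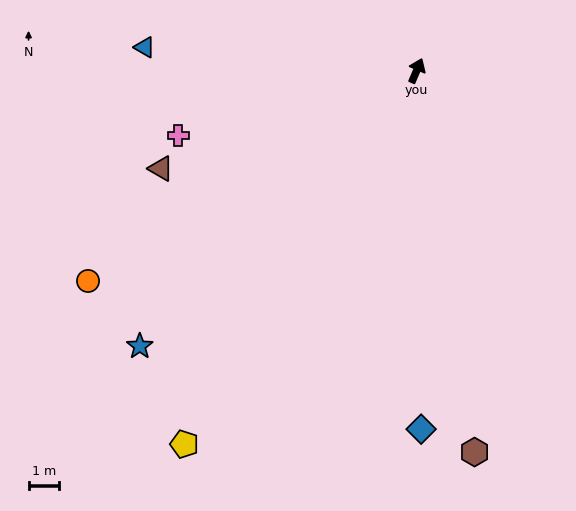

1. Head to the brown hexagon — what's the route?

turn right 148°, forward 12.6 m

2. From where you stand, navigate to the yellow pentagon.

turn left 171°, forward 14.3 m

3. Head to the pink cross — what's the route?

turn left 128°, forward 8.0 m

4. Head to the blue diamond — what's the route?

turn right 156°, forward 11.7 m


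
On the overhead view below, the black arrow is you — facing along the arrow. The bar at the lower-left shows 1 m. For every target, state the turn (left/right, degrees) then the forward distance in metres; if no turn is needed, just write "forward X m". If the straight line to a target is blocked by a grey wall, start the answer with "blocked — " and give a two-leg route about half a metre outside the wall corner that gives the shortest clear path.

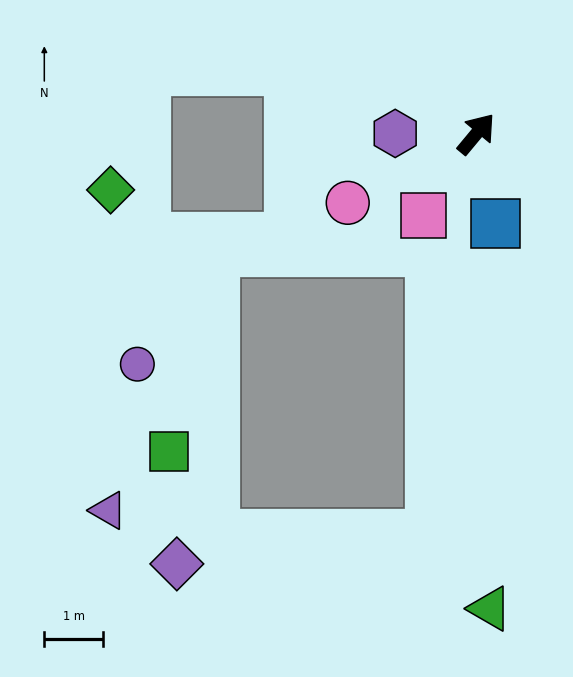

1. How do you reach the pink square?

turn right 173°, forward 1.7 m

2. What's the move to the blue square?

turn right 128°, forward 1.6 m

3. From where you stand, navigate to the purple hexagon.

turn left 130°, forward 1.4 m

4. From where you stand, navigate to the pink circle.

turn left 158°, forward 2.5 m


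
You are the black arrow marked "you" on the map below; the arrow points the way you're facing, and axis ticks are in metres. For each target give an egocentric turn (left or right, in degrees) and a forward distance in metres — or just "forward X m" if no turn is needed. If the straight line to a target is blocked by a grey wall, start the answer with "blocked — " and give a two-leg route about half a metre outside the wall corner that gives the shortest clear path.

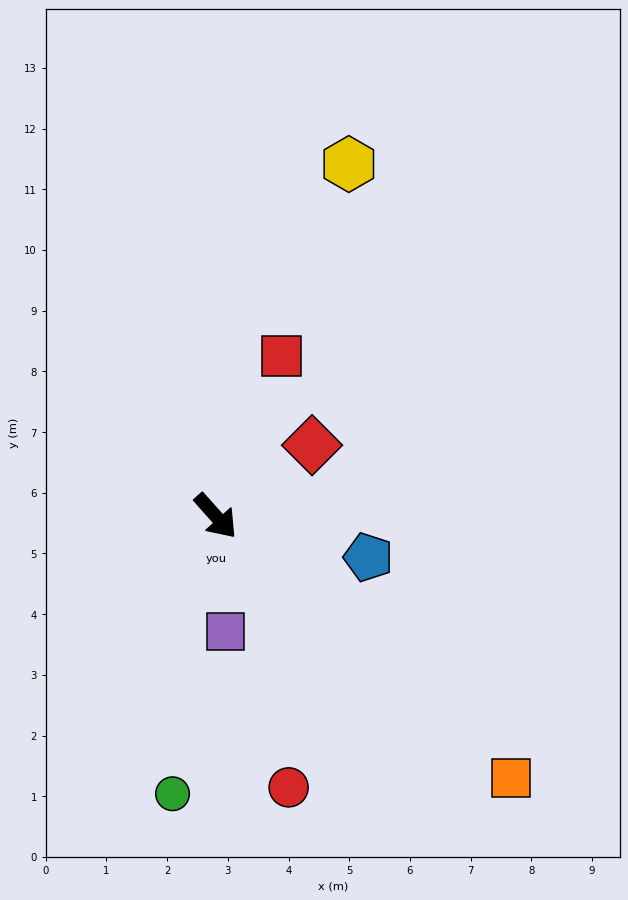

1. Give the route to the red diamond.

turn left 85°, forward 2.0 m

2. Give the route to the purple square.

turn right 37°, forward 1.9 m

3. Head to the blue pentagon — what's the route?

turn left 33°, forward 2.6 m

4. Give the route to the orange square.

turn left 7°, forward 6.5 m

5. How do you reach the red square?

turn left 116°, forward 2.9 m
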